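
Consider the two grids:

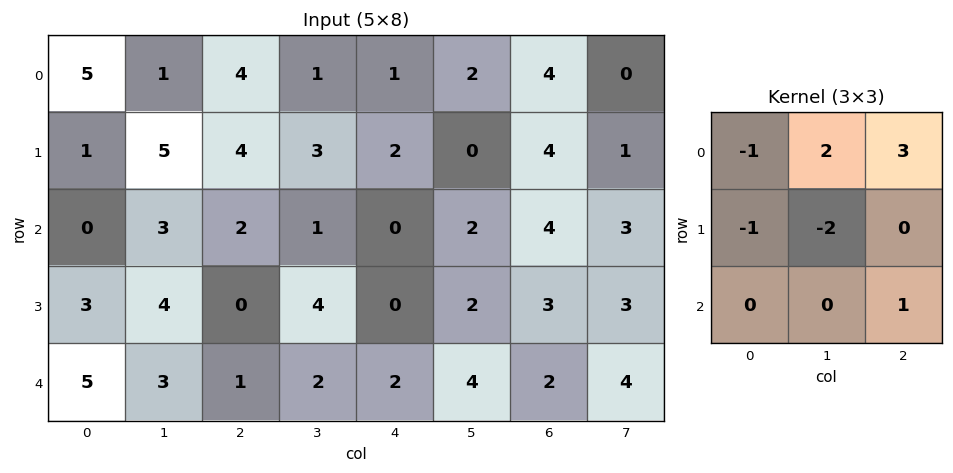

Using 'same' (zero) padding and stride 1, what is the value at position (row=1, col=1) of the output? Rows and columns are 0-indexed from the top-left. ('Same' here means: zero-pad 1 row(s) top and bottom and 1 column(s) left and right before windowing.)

0

The receptive field on the zero-padded input at this output position is [5 1 4 / 1 5 4 / 0 3 2]. Elementwise product with the kernel and sum: 5·-1 + 1·2 + 4·3 + 1·-1 + 5·-2 + 2·1.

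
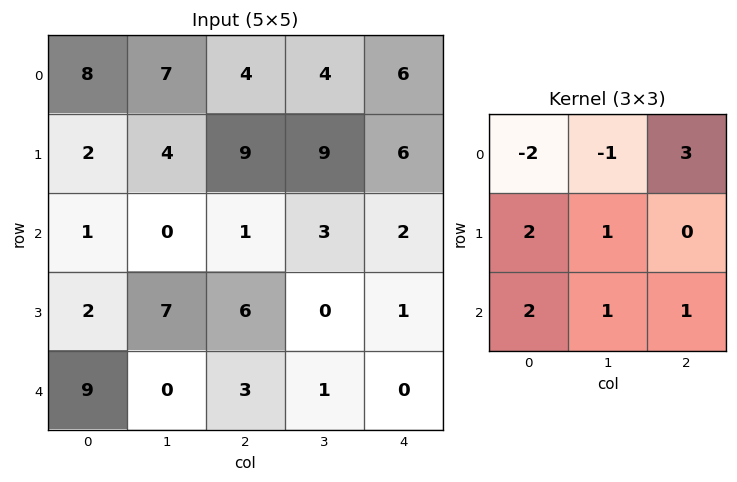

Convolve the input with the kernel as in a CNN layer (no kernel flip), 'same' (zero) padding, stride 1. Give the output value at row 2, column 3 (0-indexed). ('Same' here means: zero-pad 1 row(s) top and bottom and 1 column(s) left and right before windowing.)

9

The receptive field on the zero-padded input at this output position is [9 9 6 / 1 3 2 / 6 0 1]. Elementwise product with the kernel and sum: 9·-2 + 9·-1 + 6·3 + 1·2 + 3·1 + 6·2 + 0·1 + 1·1.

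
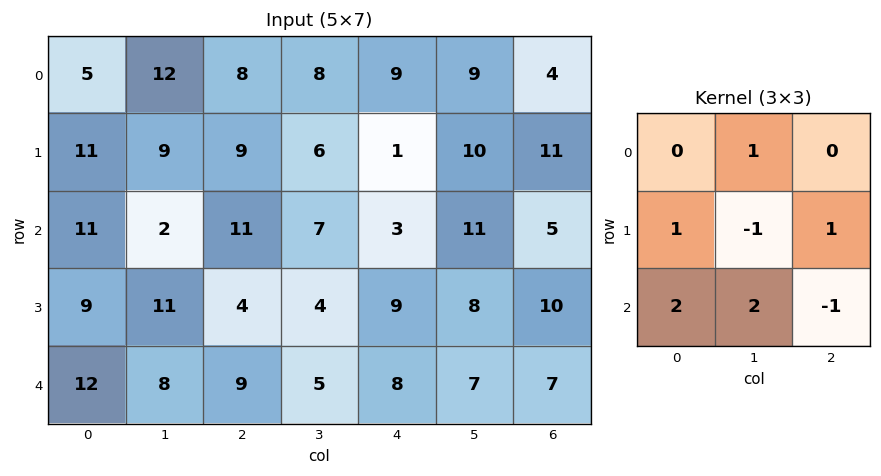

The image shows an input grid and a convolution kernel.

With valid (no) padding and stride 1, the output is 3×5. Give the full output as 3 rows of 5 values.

Output[0,0]: The receptive field on the input at this output position is [5 12 8 / 11 9 9 / 11 2 11]. Elementwise product with the kernel and sum: 12·1 + 11·1 + 9·-1 + 9·1 + 11·2 + 2·2 + 11·-1.
Output[0,1]: The receptive field on the input at this output position is [12 8 8 / 9 9 6 / 2 11 7]. Elementwise product with the kernel and sum: 8·1 + 9·1 + 9·-1 + 6·1 + 2·2 + 11·2 + 7·-1.

38 33 45 33 34
65 33 20 34 31
35 51 36 25 45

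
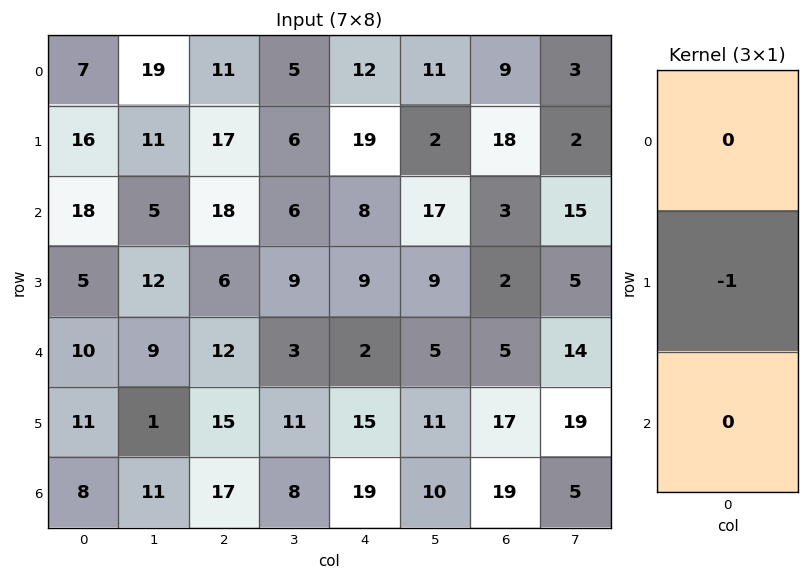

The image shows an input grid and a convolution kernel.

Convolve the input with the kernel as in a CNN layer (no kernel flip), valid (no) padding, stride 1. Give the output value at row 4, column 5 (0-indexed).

The receptive field on the input at this output position is [5 / 11 / 10]. Elementwise product with the kernel and sum: 11·-1.

-11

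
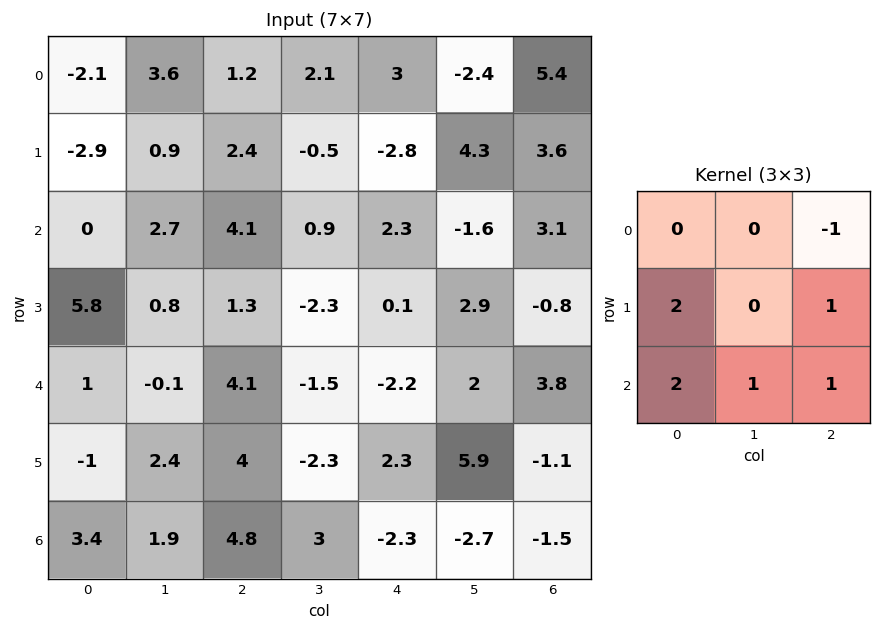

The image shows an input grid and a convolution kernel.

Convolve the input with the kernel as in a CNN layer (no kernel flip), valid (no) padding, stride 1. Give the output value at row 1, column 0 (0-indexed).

15.4

The receptive field on the input at this output position is [-2.9 0.9 2.4 / 0 2.7 4.1 / 5.8 0.8 1.3]. Elementwise product with the kernel and sum: 2.4·-1 + 0·2 + 4.1·1 + 5.8·2 + 0.8·1 + 1.3·1.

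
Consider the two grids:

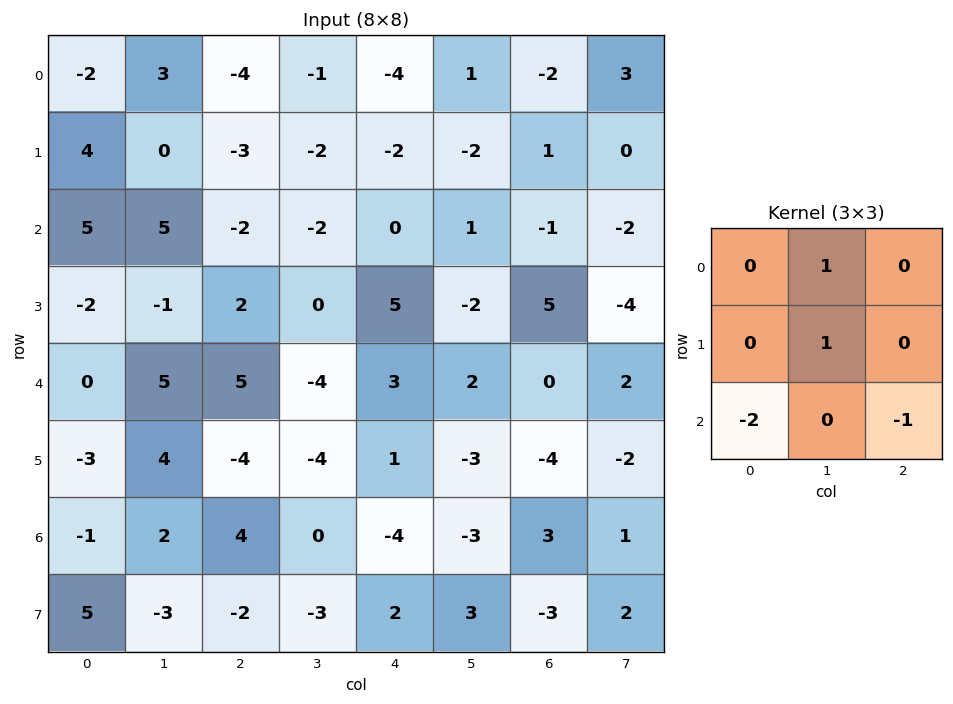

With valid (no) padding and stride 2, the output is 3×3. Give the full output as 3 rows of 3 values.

Output[0,0]: The receptive field on the input at this output position is [-2 3 -4 / 4 0 -3 / 5 5 -2]. Elementwise product with the kernel and sum: 3·1 + 0·1 + 5·-2 + -2·-1.
Output[0,1]: The receptive field on the input at this output position is [-4 -1 -4 / -3 -2 -2 / -2 -2 0]. Elementwise product with the kernel and sum: -1·1 + -2·1 + -2·-2 + 0·-1.

-5 1 0
-1 -15 -7
7 -12 4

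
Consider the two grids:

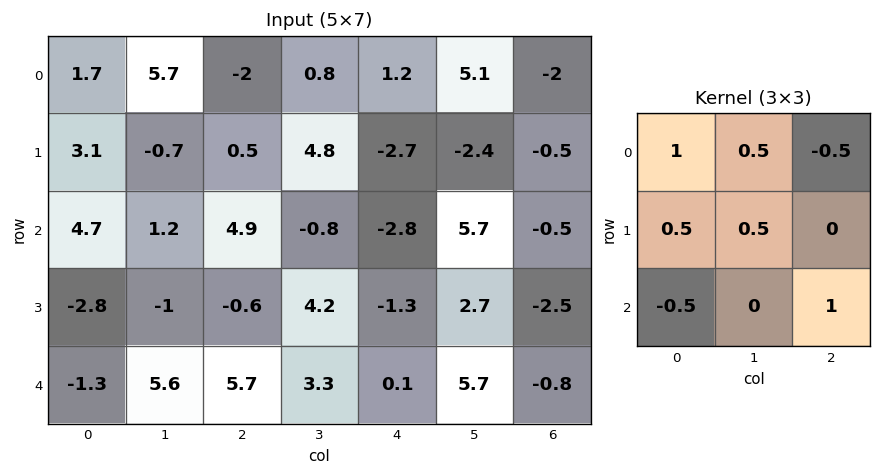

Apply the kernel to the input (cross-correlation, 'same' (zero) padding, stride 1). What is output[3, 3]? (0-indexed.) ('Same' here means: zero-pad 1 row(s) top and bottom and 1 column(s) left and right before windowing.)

4.95

The receptive field on the zero-padded input at this output position is [4.9 -0.8 -2.8 / -0.6 4.2 -1.3 / 5.7 3.3 0.1]. Elementwise product with the kernel and sum: 4.9·1 + -0.8·0.5 + -2.8·-0.5 + -0.6·0.5 + 4.2·0.5 + 5.7·-0.5 + 0.1·1.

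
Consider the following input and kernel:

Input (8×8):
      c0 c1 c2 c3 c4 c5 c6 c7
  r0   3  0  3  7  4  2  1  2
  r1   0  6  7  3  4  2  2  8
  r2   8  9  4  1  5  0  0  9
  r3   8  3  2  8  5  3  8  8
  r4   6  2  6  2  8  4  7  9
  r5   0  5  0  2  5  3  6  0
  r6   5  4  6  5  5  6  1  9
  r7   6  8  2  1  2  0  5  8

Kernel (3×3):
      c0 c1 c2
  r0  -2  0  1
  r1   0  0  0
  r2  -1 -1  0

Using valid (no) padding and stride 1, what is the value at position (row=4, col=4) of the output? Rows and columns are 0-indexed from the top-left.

The receptive field on the input at this output position is [8 4 7 / 5 3 6 / 5 6 1]. Elementwise product with the kernel and sum: 8·-2 + 7·1 + 5·-1 + 6·-1.

-20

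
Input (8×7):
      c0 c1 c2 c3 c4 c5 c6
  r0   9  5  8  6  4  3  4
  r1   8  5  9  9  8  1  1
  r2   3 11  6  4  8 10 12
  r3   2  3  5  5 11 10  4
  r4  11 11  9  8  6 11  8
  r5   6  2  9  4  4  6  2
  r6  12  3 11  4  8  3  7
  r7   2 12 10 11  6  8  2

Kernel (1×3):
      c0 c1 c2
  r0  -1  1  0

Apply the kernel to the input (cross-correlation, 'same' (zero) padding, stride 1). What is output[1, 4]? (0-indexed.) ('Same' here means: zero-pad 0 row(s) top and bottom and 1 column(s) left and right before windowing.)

The receptive field on the zero-padded input at this output position is [9 8 1]. Elementwise product with the kernel and sum: 9·-1 + 8·1.

-1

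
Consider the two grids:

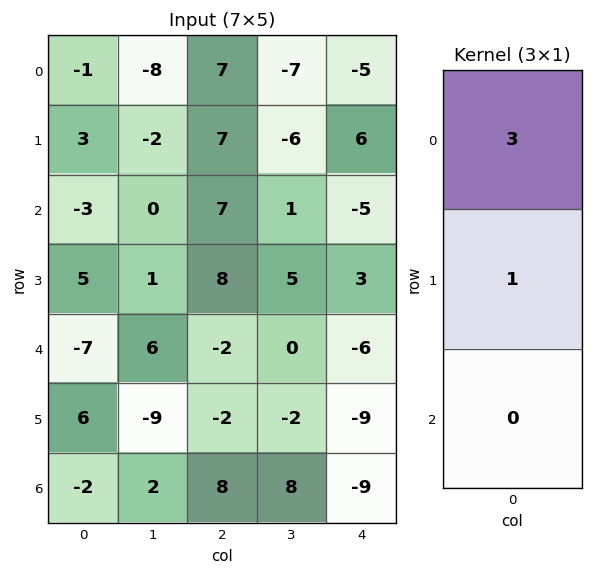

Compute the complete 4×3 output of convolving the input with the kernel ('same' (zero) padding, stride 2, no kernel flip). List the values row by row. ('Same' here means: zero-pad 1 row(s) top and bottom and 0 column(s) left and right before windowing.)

-1 7 -5
6 28 13
8 22 3
16 2 -36

Output[0,0]: The receptive field on the zero-padded input at this output position is [0 / -1 / 3]. Elementwise product with the kernel and sum: 0·3 + -1·1.
Output[0,1]: The receptive field on the zero-padded input at this output position is [0 / 7 / 7]. Elementwise product with the kernel and sum: 0·3 + 7·1.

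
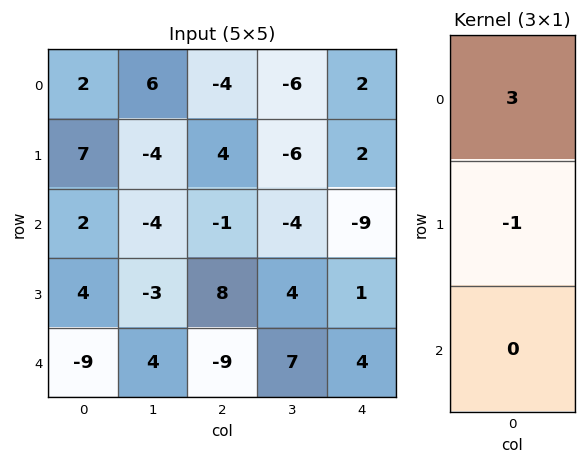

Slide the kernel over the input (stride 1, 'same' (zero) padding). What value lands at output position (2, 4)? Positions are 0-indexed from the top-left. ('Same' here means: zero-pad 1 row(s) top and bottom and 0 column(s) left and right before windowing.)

15

The receptive field on the zero-padded input at this output position is [2 / -9 / 1]. Elementwise product with the kernel and sum: 2·3 + -9·-1.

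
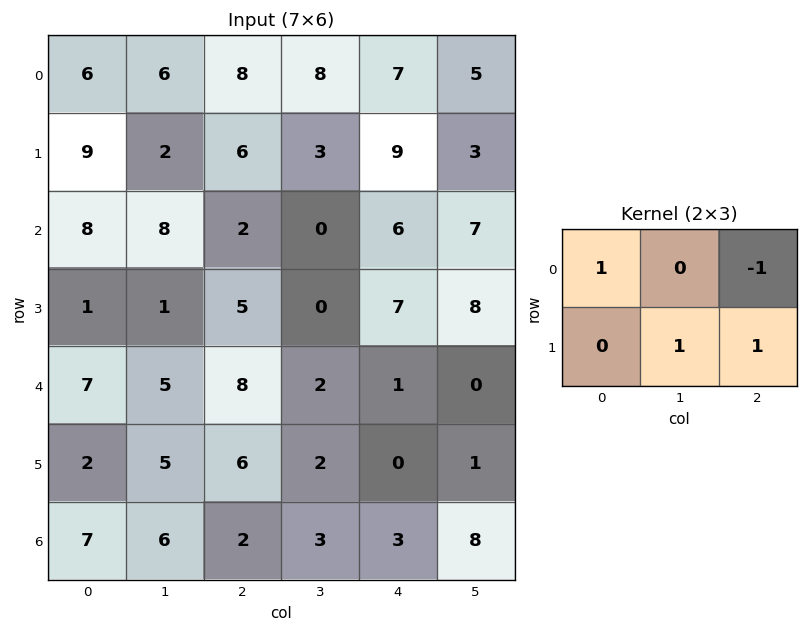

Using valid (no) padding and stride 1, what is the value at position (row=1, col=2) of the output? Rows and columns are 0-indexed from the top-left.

The receptive field on the input at this output position is [6 3 9 / 2 0 6]. Elementwise product with the kernel and sum: 6·1 + 9·-1 + 0·1 + 6·1.

3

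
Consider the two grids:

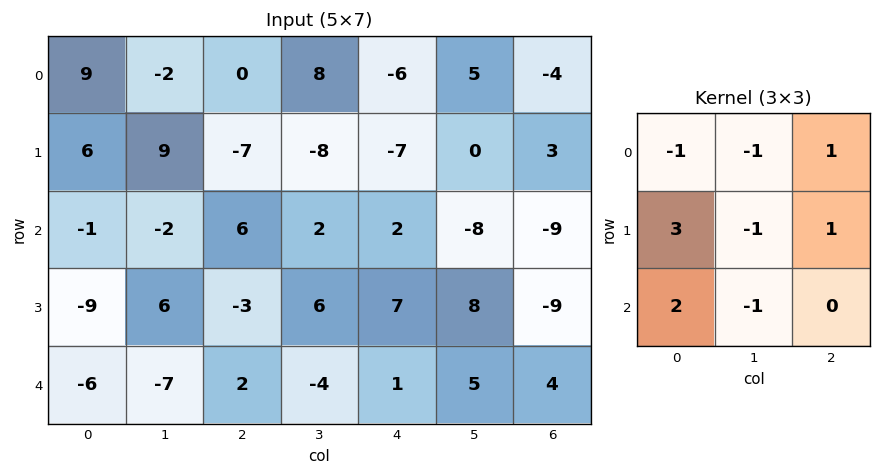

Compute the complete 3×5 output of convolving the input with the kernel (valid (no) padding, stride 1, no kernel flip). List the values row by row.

-5 26 -24 -12 -9
-41 -5 14 16 21
-32 9 -6 -2 -2

Output[0,0]: The receptive field on the input at this output position is [9 -2 0 / 6 9 -7 / -1 -2 6]. Elementwise product with the kernel and sum: 9·-1 + -2·-1 + 0·1 + 6·3 + 9·-1 + -7·1 + -1·2 + -2·-1.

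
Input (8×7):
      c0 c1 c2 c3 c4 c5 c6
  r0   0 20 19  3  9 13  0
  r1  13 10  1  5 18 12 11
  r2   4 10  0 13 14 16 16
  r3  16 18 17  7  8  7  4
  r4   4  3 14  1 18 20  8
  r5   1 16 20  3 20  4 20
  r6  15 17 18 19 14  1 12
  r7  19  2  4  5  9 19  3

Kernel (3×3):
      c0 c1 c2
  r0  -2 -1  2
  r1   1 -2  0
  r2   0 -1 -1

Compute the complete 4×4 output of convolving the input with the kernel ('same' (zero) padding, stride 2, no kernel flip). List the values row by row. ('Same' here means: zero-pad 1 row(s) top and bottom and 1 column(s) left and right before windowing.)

Output[0,0]: The receptive field on the zero-padded input at this output position is [0 0 0 / 0 0 20 / 0 13 10]. Elementwise product with the kernel and sum: 0·-2 + 0·-1 + 0·2 + 0·1 + 0·-2 + 13·-1 + 10·-1.

-23 -24 -45 2
-35 -25 -34 -55
-5 -87 -67 -34
-20 -74 -55 -54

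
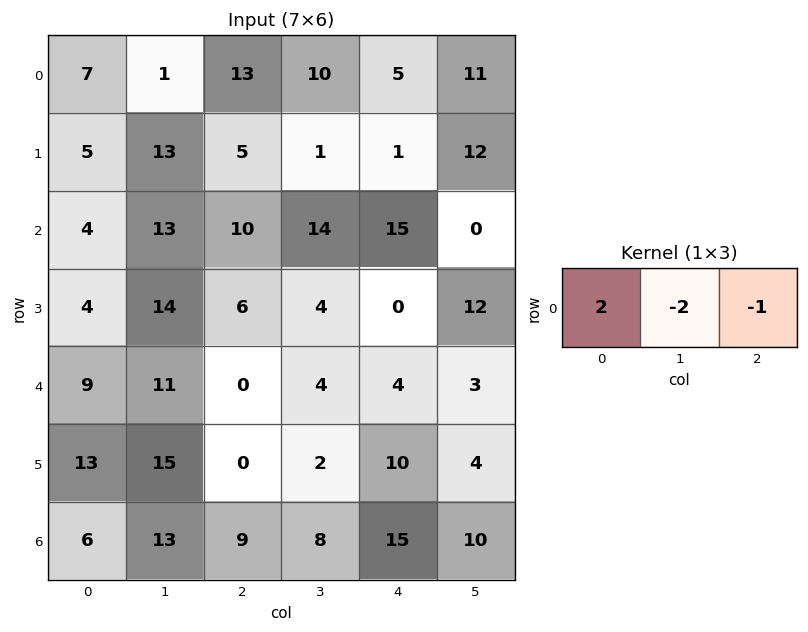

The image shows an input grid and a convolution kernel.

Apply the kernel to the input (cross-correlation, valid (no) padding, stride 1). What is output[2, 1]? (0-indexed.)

The receptive field on the input at this output position is [13 10 14]. Elementwise product with the kernel and sum: 13·2 + 10·-2 + 14·-1.

-8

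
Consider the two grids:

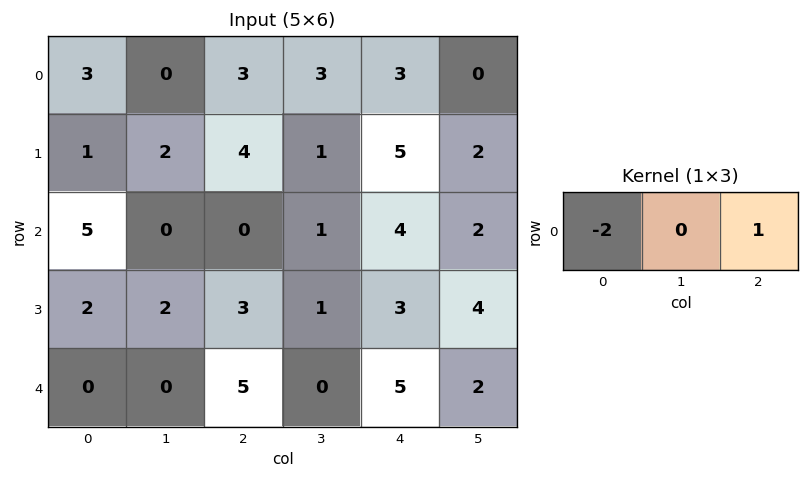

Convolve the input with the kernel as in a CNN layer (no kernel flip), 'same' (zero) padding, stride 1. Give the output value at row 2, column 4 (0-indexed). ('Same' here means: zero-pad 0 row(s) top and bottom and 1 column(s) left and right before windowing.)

0

The receptive field on the zero-padded input at this output position is [1 4 2]. Elementwise product with the kernel and sum: 1·-2 + 2·1.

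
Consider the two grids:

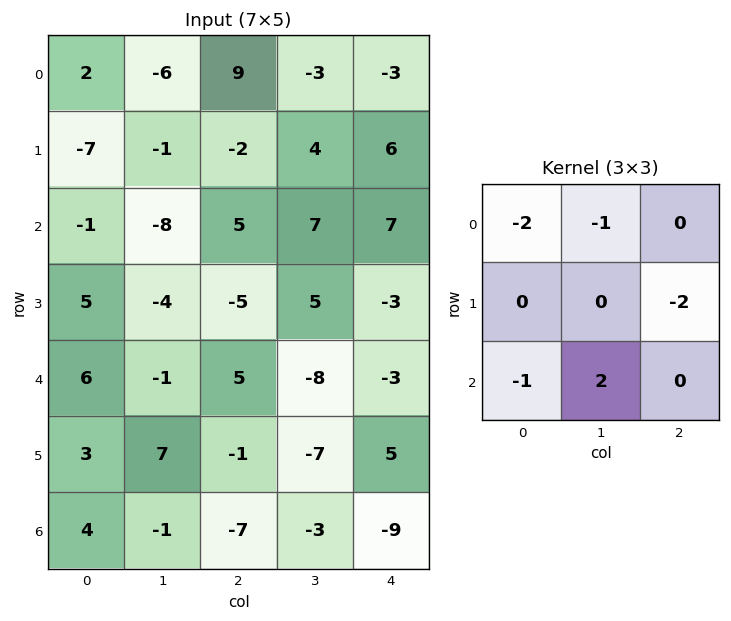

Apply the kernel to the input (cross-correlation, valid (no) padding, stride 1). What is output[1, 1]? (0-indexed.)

The receptive field on the input at this output position is [-1 -2 4 / -8 5 7 / -4 -5 5]. Elementwise product with the kernel and sum: -1·-2 + -2·-1 + 7·-2 + -4·-1 + -5·2.

-16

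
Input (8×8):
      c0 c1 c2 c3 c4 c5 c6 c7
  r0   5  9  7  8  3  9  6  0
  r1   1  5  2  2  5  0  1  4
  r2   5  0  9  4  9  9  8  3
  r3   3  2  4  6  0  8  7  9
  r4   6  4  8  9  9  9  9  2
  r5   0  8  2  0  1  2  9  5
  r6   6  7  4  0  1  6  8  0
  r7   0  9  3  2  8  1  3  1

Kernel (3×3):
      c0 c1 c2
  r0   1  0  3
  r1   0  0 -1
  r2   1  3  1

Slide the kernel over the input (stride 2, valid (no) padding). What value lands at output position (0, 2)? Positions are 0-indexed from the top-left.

The receptive field on the input at this output position is [3 9 6 / 5 0 1 / 9 9 8]. Elementwise product with the kernel and sum: 3·1 + 6·3 + 1·-1 + 9·1 + 9·3 + 8·1.

64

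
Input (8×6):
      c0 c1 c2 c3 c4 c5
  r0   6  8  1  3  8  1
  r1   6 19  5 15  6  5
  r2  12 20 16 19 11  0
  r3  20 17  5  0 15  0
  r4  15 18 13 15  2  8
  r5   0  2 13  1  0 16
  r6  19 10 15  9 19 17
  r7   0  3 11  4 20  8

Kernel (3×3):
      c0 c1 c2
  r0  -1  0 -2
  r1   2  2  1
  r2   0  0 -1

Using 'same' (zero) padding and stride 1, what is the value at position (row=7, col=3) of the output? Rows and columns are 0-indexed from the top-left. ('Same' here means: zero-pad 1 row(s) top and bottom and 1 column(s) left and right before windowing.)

The receptive field on the zero-padded input at this output position is [15 9 19 / 11 4 20 / 0 0 0]. Elementwise product with the kernel and sum: 15·-1 + 19·-2 + 11·2 + 4·2 + 20·1 + 0·-1.

-3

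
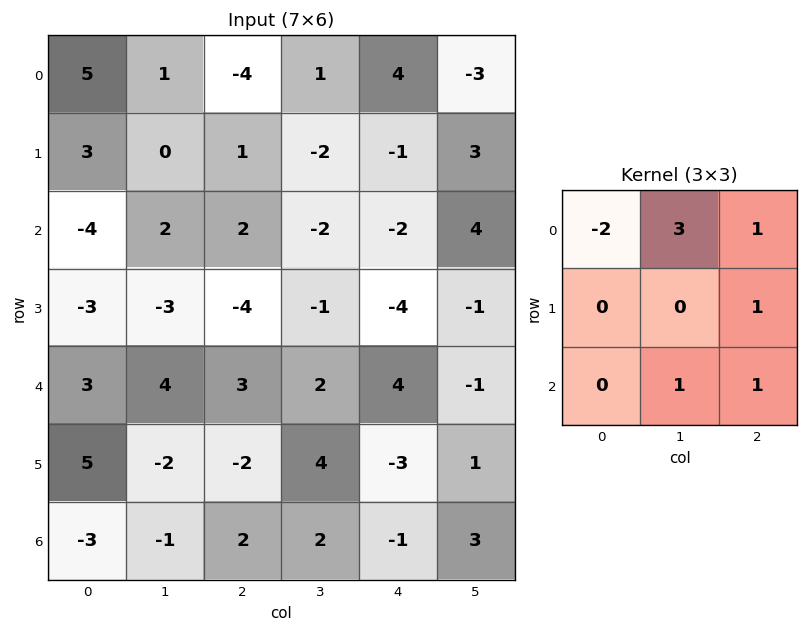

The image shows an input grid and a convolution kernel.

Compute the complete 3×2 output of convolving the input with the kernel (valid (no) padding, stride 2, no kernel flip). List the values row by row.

-6 10
19 -10
8 2

Output[0,0]: The receptive field on the input at this output position is [5 1 -4 / 3 0 1 / -4 2 2]. Elementwise product with the kernel and sum: 5·-2 + 1·3 + -4·1 + 1·1 + 2·1 + 2·1.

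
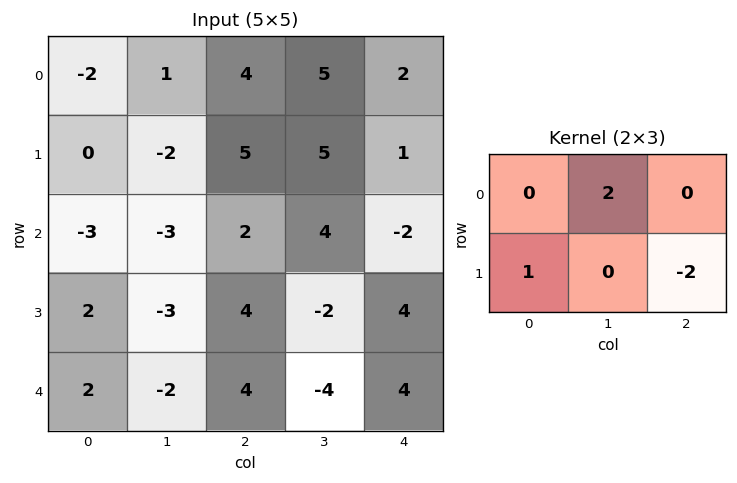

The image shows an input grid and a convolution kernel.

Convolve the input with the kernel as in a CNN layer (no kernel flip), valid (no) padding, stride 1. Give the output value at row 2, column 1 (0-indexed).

5

The receptive field on the input at this output position is [-3 2 4 / -3 4 -2]. Elementwise product with the kernel and sum: 2·2 + -3·1 + -2·-2.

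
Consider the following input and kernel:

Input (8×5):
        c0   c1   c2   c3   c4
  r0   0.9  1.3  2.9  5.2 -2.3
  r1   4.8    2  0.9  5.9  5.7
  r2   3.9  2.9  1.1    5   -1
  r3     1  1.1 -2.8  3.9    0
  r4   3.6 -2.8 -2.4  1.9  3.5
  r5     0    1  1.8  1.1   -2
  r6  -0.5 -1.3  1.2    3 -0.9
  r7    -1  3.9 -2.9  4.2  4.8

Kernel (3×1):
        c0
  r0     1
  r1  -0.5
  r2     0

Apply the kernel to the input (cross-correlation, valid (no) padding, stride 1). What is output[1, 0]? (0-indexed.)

The receptive field on the input at this output position is [4.8 / 3.9 / 1]. Elementwise product with the kernel and sum: 4.8·1 + 3.9·-0.5.

2.85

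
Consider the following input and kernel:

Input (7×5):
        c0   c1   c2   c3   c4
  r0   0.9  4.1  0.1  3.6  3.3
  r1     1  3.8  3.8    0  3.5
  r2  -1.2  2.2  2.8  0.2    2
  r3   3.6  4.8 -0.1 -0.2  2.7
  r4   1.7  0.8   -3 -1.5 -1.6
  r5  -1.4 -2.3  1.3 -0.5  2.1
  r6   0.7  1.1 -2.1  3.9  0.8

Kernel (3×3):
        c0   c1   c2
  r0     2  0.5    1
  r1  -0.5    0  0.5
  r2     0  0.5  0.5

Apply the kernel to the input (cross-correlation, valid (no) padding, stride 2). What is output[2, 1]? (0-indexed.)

The receptive field on the input at this output position is [-3 -1.5 -1.6 / 1.3 -0.5 2.1 / -2.1 3.9 0.8]. Elementwise product with the kernel and sum: -3·2 + -1.5·0.5 + -1.6·1 + 1.3·-0.5 + 2.1·0.5 + 3.9·0.5 + 0.8·0.5.

-5.6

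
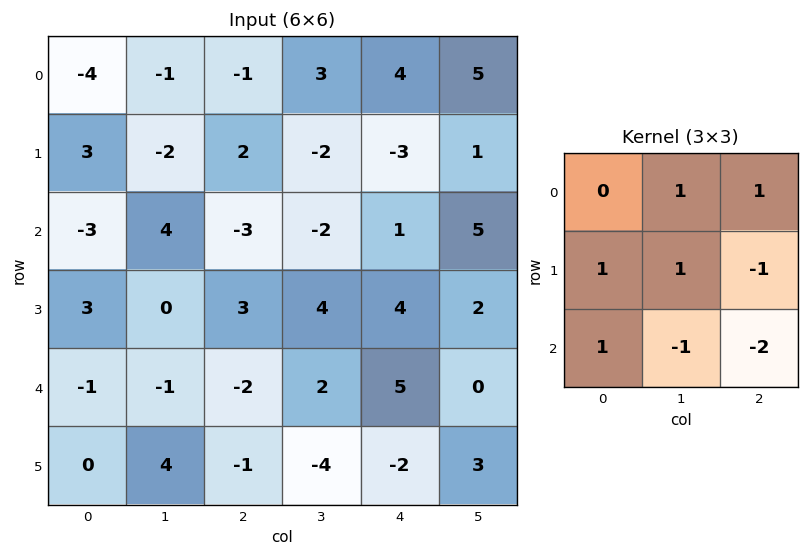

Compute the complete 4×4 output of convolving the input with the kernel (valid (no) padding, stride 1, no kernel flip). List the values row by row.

-4 15 7 -10
1 -8 -20 -12
5 -9 -12 9
1 15 10 5

Output[0,0]: The receptive field on the input at this output position is [-4 -1 -1 / 3 -2 2 / -3 4 -3]. Elementwise product with the kernel and sum: -1·1 + -1·1 + 3·1 + -2·1 + 2·-1 + -3·1 + 4·-1 + -3·-2.
Output[0,1]: The receptive field on the input at this output position is [-1 -1 3 / -2 2 -2 / 4 -3 -2]. Elementwise product with the kernel and sum: -1·1 + 3·1 + -2·1 + 2·1 + -2·-1 + 4·1 + -3·-1 + -2·-2.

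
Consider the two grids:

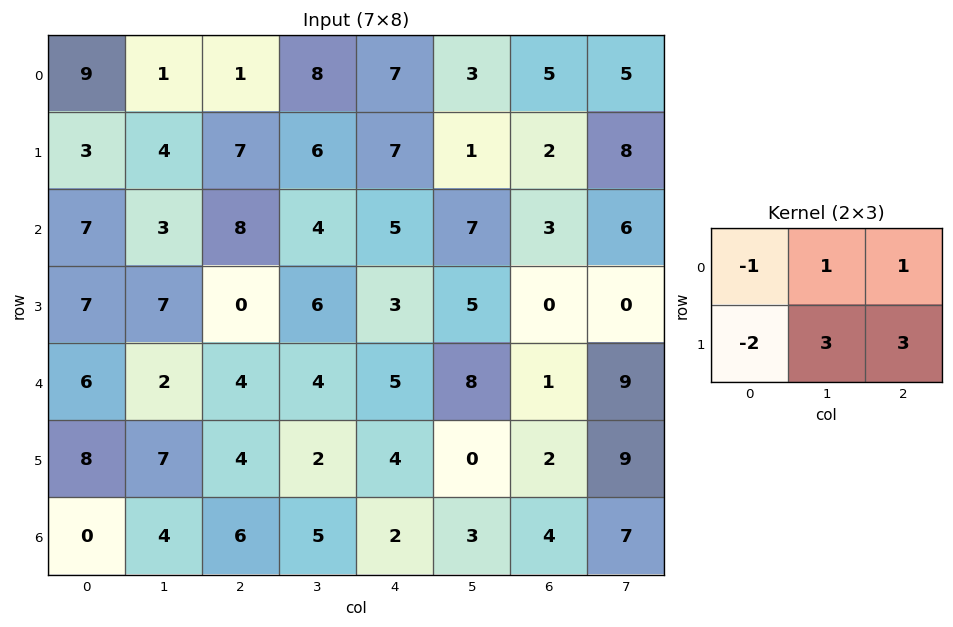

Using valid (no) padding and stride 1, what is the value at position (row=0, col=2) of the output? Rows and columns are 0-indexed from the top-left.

39

The receptive field on the input at this output position is [1 8 7 / 7 6 7]. Elementwise product with the kernel and sum: 1·-1 + 8·1 + 7·1 + 7·-2 + 6·3 + 7·3.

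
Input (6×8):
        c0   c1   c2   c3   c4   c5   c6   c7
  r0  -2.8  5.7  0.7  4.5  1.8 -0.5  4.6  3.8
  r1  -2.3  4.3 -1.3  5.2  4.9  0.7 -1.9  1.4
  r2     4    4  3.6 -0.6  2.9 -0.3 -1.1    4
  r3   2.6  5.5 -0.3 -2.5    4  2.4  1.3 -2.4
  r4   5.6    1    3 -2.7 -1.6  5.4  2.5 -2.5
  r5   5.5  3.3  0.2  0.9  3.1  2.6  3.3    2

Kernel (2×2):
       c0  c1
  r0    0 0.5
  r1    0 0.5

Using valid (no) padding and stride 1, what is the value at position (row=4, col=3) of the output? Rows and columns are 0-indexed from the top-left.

The receptive field on the input at this output position is [-2.7 -1.6 / 0.9 3.1]. Elementwise product with the kernel and sum: -1.6·0.5 + 3.1·0.5.

0.75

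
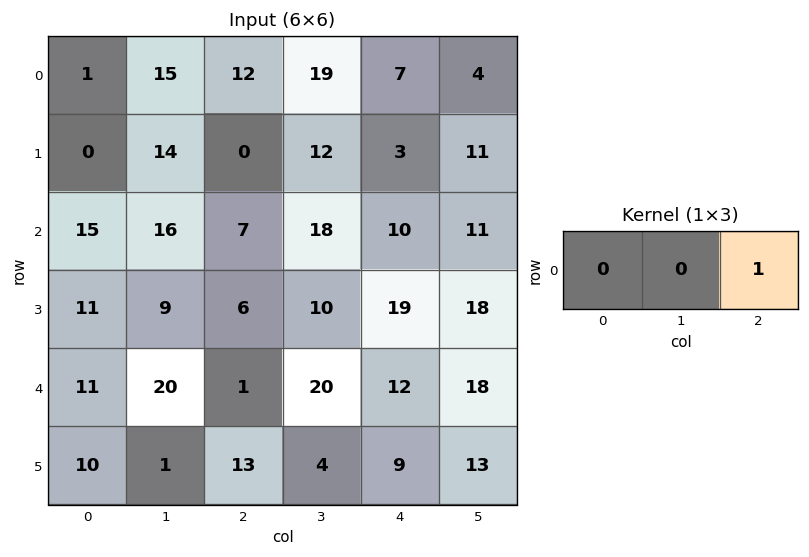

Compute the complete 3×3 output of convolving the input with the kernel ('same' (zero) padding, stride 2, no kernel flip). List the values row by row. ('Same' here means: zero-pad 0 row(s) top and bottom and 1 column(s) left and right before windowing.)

15 19 4
16 18 11
20 20 18

Output[0,0]: The receptive field on the zero-padded input at this output position is [0 1 15]. Elementwise product with the kernel and sum: 15·1.
Output[0,1]: The receptive field on the zero-padded input at this output position is [15 12 19]. Elementwise product with the kernel and sum: 19·1.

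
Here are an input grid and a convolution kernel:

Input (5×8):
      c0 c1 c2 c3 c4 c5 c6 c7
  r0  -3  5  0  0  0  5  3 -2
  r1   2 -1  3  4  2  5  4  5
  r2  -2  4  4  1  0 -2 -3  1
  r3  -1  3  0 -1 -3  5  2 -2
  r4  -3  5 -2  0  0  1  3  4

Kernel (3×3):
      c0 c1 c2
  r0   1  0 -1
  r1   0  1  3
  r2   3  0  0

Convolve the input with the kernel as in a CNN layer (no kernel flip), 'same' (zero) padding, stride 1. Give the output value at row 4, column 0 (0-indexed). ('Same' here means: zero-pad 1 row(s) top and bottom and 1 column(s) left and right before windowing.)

The receptive field on the zero-padded input at this output position is [0 -1 3 / 0 -3 5 / 0 0 0]. Elementwise product with the kernel and sum: 0·1 + 3·-1 + -3·1 + 5·3 + 0·3.

9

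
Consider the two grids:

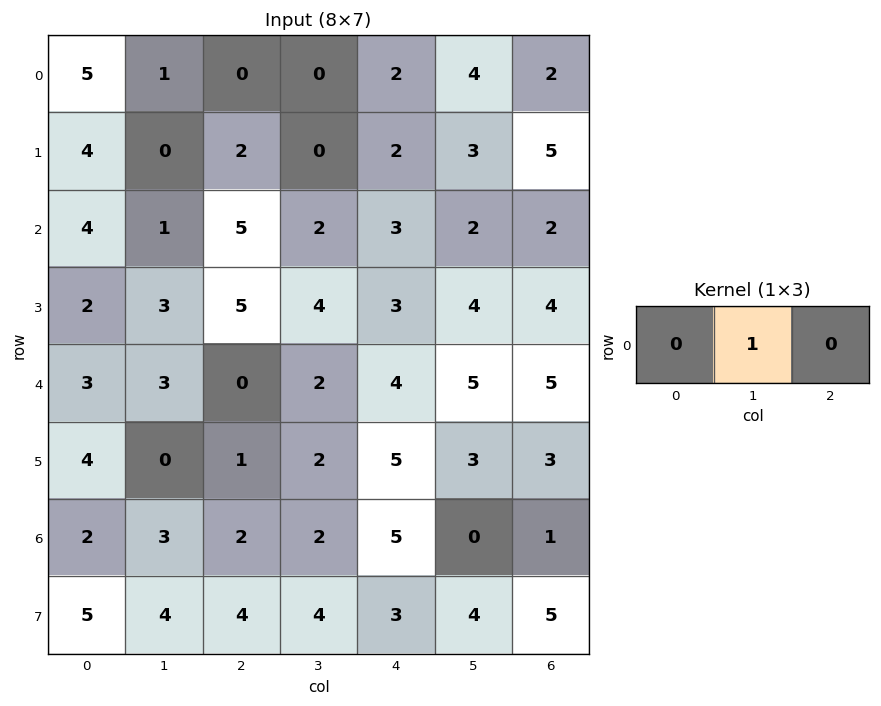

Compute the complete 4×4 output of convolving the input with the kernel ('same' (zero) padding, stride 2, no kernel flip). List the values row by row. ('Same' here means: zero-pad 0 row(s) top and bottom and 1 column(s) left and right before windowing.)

Output[0,0]: The receptive field on the zero-padded input at this output position is [0 5 1]. Elementwise product with the kernel and sum: 5·1.

5 0 2 2
4 5 3 2
3 0 4 5
2 2 5 1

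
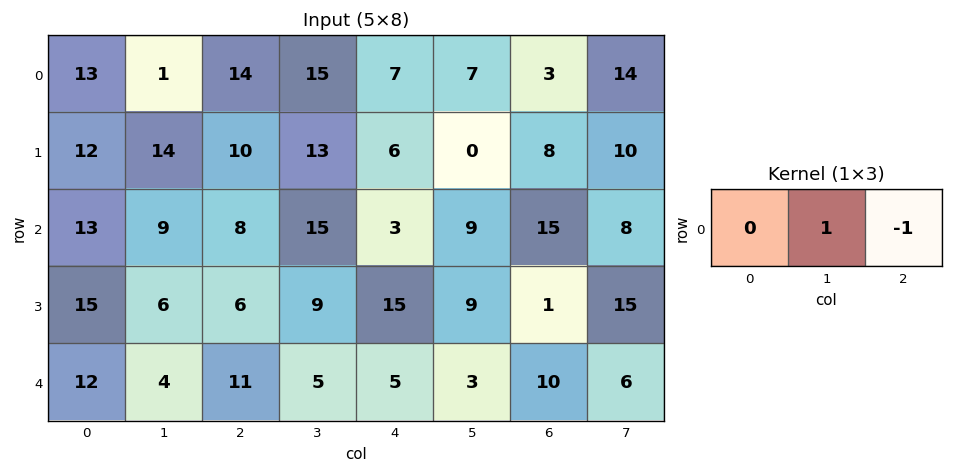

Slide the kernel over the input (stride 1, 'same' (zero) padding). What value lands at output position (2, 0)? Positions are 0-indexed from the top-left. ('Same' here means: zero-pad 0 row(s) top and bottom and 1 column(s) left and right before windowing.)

The receptive field on the zero-padded input at this output position is [0 13 9]. Elementwise product with the kernel and sum: 13·1 + 9·-1.

4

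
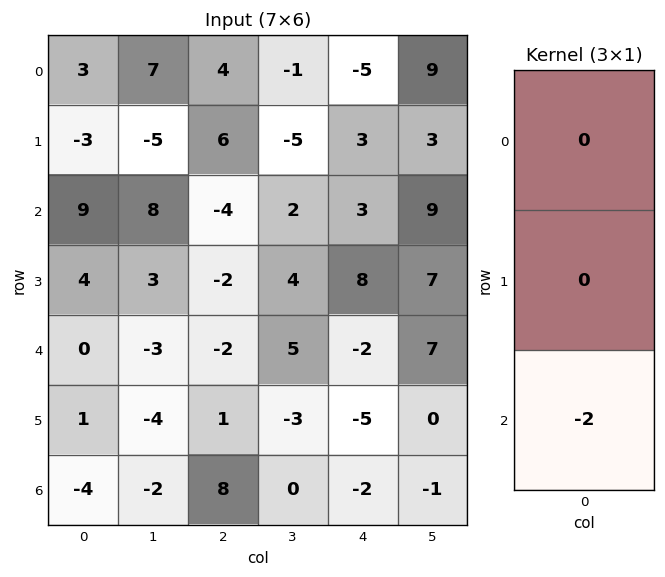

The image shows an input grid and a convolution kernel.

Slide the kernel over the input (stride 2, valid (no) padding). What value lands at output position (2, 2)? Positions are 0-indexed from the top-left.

4

The receptive field on the input at this output position is [-2 / -5 / -2]. Elementwise product with the kernel and sum: -2·-2.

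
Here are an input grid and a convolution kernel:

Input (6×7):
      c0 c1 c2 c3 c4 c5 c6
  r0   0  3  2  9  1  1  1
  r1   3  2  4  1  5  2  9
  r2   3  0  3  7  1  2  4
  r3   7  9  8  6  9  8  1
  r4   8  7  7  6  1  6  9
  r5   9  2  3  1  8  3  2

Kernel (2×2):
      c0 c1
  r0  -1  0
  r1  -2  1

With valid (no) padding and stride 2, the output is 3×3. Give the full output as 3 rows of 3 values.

-4 -9 -9
-8 -13 -11
-24 -12 -14

Output[0,0]: The receptive field on the input at this output position is [0 3 / 3 2]. Elementwise product with the kernel and sum: 0·-1 + 3·-2 + 2·1.
Output[0,1]: The receptive field on the input at this output position is [2 9 / 4 1]. Elementwise product with the kernel and sum: 2·-1 + 4·-2 + 1·1.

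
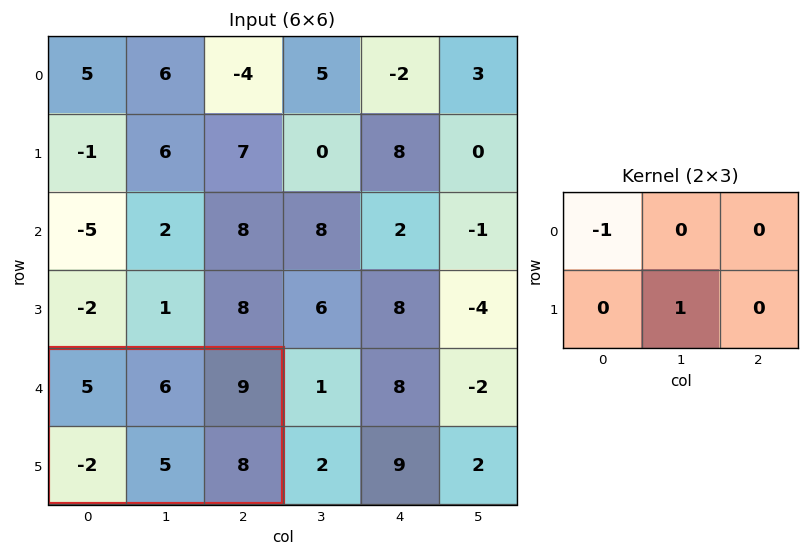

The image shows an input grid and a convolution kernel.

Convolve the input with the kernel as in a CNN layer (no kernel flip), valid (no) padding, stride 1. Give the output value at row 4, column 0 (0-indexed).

0

The receptive field on the input at this output position is [5 6 9 / -2 5 8]. Elementwise product with the kernel and sum: 5·-1 + 5·1.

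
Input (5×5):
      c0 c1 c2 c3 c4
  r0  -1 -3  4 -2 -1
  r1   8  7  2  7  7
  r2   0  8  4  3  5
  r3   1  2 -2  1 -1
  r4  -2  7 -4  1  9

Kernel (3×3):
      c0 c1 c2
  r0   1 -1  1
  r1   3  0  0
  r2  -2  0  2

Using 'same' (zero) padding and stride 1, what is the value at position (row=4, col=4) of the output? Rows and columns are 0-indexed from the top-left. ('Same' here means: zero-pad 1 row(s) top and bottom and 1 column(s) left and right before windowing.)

5

The receptive field on the zero-padded input at this output position is [1 -1 0 / 1 9 0 / 0 0 0]. Elementwise product with the kernel and sum: 1·1 + -1·-1 + 0·1 + 1·3 + 0·-2 + 0·2.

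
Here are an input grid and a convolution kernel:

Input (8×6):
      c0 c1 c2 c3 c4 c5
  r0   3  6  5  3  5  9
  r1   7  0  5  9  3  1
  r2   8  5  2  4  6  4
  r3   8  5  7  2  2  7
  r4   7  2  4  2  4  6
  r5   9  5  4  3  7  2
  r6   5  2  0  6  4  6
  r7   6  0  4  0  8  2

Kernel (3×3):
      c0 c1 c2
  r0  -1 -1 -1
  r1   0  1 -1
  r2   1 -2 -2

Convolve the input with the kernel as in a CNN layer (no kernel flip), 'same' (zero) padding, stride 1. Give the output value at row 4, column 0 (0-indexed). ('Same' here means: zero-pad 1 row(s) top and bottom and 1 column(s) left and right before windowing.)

-36

The receptive field on the zero-padded input at this output position is [0 8 5 / 0 7 2 / 0 9 5]. Elementwise product with the kernel and sum: 0·-1 + 8·-1 + 5·-1 + 7·1 + 2·-1 + 0·1 + 9·-2 + 5·-2.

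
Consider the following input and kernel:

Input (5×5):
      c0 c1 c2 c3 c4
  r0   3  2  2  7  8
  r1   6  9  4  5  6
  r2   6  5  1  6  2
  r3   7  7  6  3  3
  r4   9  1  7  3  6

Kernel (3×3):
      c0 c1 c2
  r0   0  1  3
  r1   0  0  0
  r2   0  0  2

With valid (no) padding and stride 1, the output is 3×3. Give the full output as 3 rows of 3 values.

10 35 35
33 25 29
22 25 24

Output[0,0]: The receptive field on the input at this output position is [3 2 2 / 6 9 4 / 6 5 1]. Elementwise product with the kernel and sum: 2·1 + 2·3 + 1·2.
Output[0,1]: The receptive field on the input at this output position is [2 2 7 / 9 4 5 / 5 1 6]. Elementwise product with the kernel and sum: 2·1 + 7·3 + 6·2.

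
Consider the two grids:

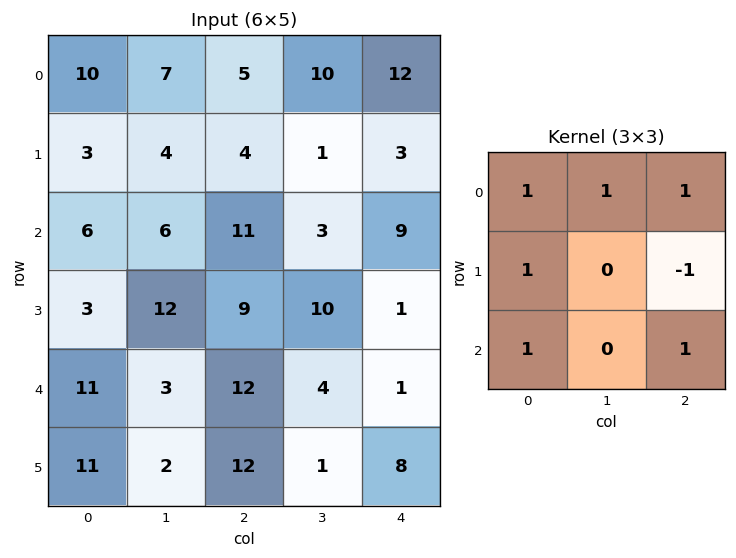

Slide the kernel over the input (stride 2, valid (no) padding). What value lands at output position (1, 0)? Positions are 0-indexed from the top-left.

The receptive field on the input at this output position is [6 6 11 / 3 12 9 / 11 3 12]. Elementwise product with the kernel and sum: 6·1 + 6·1 + 11·1 + 3·1 + 9·-1 + 11·1 + 12·1.

40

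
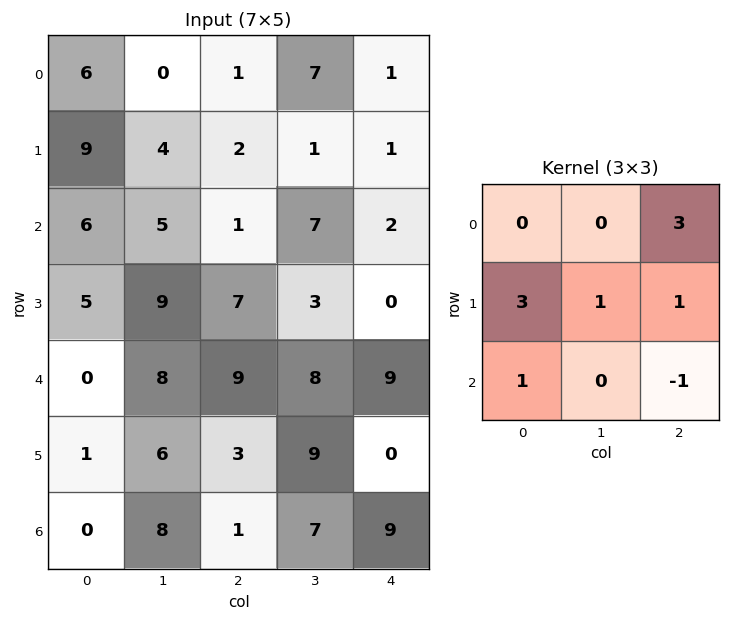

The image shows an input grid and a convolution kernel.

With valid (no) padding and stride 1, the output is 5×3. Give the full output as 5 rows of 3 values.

Output[0,0]: The receptive field on the input at this output position is [6 0 1 / 9 4 2 / 6 5 1]. Elementwise product with the kernel and sum: 1·3 + 9·3 + 4·1 + 2·1 + 6·1 + 1·-1.
Output[0,1]: The receptive field on the input at this output position is [0 1 7 / 4 2 1 / 5 1 7]. Elementwise product with the kernel and sum: 7·3 + 4·3 + 2·1 + 1·1 + 5·1 + 7·-1.

41 34 10
28 32 22
25 58 30
36 47 47
38 55 37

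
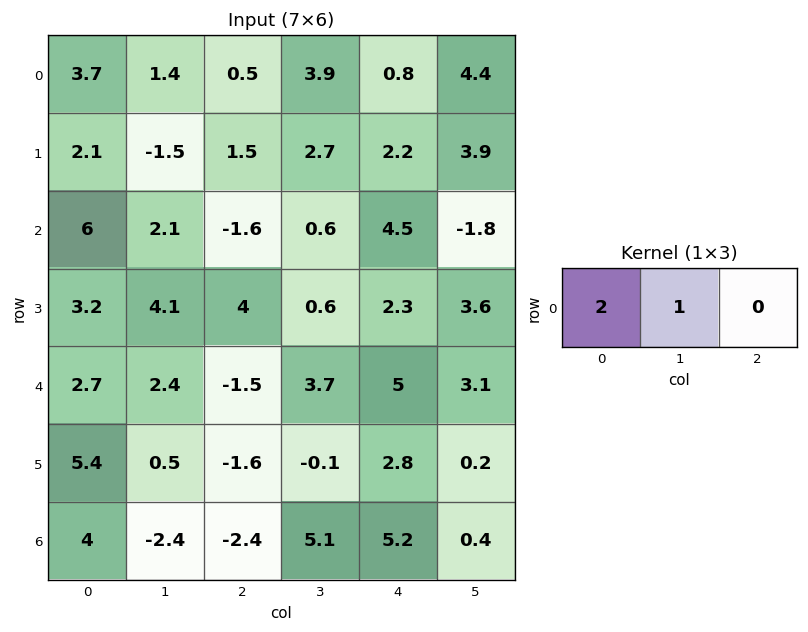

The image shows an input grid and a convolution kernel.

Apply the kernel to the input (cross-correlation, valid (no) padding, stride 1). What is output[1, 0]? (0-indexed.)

The receptive field on the input at this output position is [2.1 -1.5 1.5]. Elementwise product with the kernel and sum: 2.1·2 + -1.5·1.

2.7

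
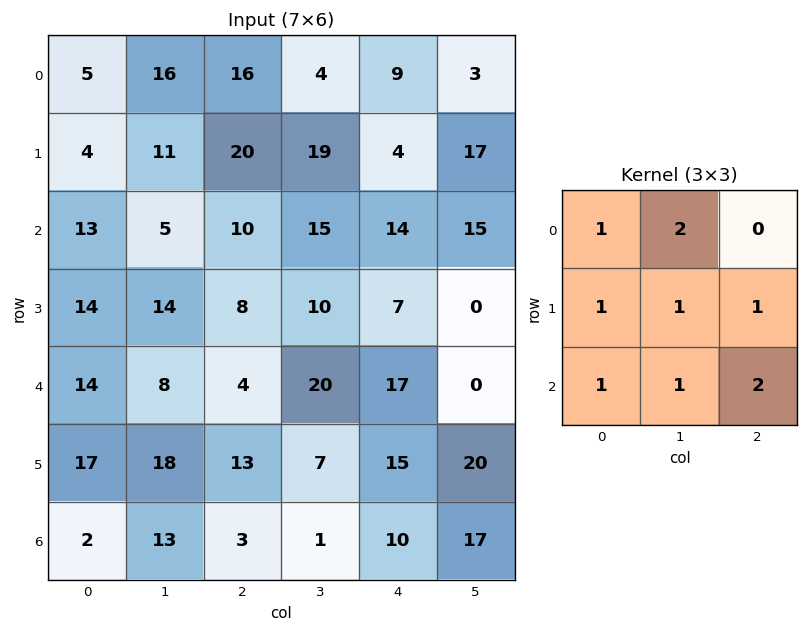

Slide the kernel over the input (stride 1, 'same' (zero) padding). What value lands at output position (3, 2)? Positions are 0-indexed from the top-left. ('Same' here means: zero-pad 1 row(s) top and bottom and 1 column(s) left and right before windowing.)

The receptive field on the zero-padded input at this output position is [5 10 15 / 14 8 10 / 8 4 20]. Elementwise product with the kernel and sum: 5·1 + 10·2 + 14·1 + 8·1 + 10·1 + 8·1 + 4·1 + 20·2.

109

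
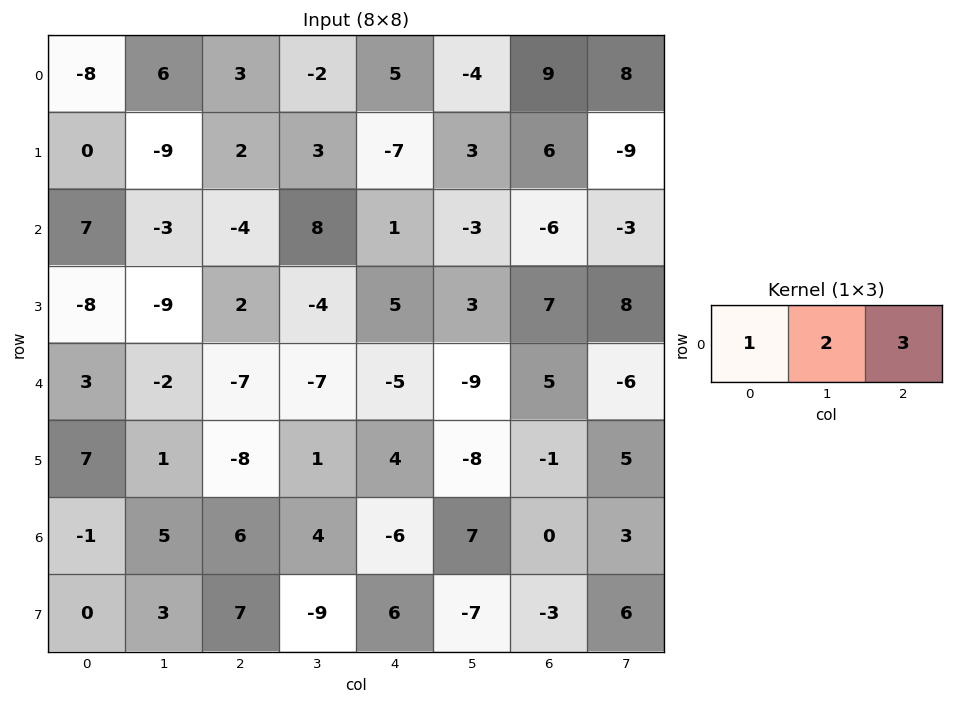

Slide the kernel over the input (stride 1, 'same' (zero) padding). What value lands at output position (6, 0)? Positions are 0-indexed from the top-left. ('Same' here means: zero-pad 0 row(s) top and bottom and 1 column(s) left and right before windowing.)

13

The receptive field on the zero-padded input at this output position is [0 -1 5]. Elementwise product with the kernel and sum: 0·1 + -1·2 + 5·3.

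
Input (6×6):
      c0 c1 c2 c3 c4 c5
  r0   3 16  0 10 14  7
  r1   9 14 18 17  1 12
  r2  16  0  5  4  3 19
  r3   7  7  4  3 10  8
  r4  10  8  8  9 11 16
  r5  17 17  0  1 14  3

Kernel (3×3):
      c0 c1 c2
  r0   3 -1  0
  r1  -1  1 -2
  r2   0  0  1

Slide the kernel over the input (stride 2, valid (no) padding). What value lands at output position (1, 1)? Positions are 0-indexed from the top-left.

The receptive field on the input at this output position is [5 4 3 / 4 3 10 / 8 9 11]. Elementwise product with the kernel and sum: 5·3 + 4·-1 + 4·-1 + 3·1 + 10·-2 + 11·1.

1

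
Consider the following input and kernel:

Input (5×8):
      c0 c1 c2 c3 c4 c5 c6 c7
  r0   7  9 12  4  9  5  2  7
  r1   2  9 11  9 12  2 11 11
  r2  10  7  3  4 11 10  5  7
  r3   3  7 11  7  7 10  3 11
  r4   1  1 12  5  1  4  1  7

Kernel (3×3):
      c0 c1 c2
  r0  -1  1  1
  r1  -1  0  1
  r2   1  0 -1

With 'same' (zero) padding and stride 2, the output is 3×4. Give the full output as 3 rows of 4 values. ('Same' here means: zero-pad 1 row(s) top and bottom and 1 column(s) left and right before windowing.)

0 -5 8 -7
11 8 8 16
11 15 9 7

Output[0,0]: The receptive field on the zero-padded input at this output position is [0 0 0 / 0 7 9 / 0 2 9]. Elementwise product with the kernel and sum: 0·-1 + 0·1 + 0·1 + 0·-1 + 9·1 + 0·1 + 9·-1.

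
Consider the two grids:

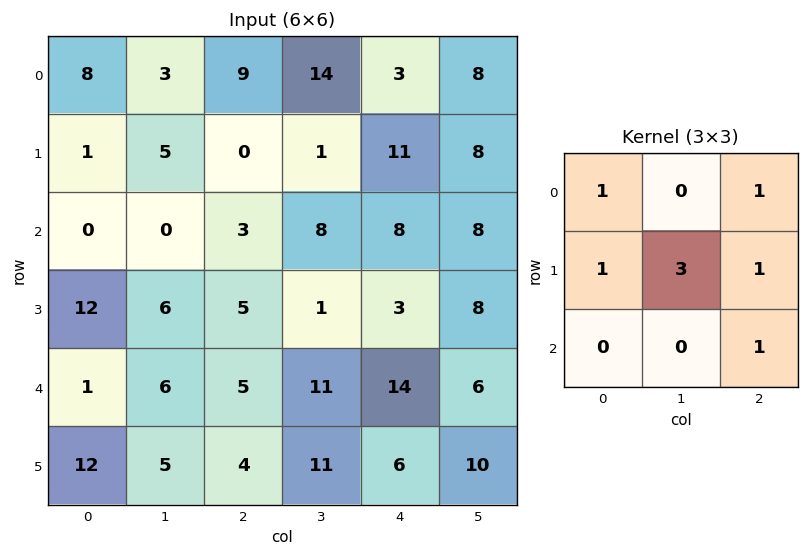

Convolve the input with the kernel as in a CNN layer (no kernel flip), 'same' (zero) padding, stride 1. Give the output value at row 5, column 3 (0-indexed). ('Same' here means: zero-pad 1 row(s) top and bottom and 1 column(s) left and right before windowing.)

62

The receptive field on the zero-padded input at this output position is [5 11 14 / 4 11 6 / 0 0 0]. Elementwise product with the kernel and sum: 5·1 + 14·1 + 4·1 + 11·3 + 6·1 + 0·1.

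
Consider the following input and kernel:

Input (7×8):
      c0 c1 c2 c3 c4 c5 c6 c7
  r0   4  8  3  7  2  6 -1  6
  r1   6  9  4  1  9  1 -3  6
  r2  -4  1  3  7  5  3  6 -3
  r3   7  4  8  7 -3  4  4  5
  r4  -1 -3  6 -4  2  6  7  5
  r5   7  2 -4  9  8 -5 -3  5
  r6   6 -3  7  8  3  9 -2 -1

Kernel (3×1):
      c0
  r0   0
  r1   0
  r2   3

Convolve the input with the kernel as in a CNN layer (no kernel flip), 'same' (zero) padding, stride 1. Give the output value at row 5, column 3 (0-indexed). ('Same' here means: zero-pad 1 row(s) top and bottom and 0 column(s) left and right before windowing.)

24

The receptive field on the zero-padded input at this output position is [-4 / 9 / 8]. Elementwise product with the kernel and sum: 8·3.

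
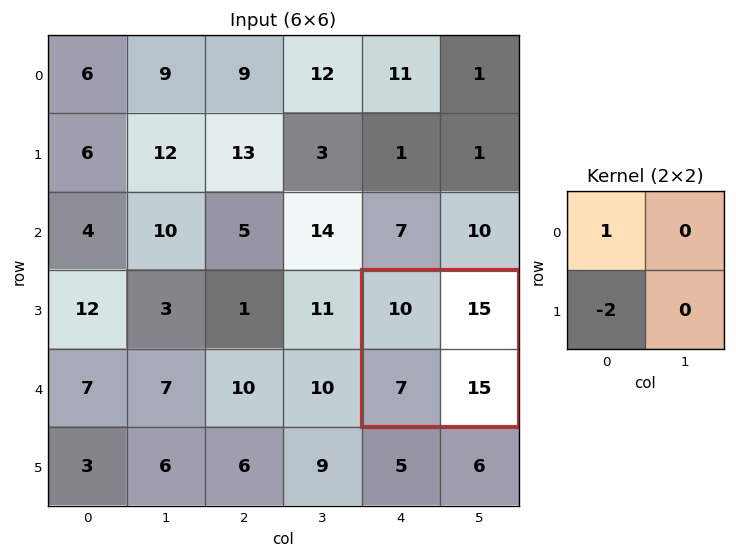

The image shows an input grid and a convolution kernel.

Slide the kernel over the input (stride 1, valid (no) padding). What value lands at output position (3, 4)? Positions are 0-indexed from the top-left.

The receptive field on the input at this output position is [10 15 / 7 15]. Elementwise product with the kernel and sum: 10·1 + 7·-2.

-4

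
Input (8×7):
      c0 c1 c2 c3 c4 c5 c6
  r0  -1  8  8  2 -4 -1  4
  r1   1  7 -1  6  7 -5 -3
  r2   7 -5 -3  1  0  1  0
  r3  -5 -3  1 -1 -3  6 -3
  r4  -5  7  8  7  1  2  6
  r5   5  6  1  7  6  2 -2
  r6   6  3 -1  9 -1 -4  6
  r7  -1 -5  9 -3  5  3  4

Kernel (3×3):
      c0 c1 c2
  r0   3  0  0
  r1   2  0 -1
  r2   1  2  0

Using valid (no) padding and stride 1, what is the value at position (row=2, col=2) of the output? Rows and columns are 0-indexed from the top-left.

18

The receptive field on the input at this output position is [-3 1 0 / 1 -1 -3 / 8 7 1]. Elementwise product with the kernel and sum: -3·3 + 1·2 + -3·-1 + 8·1 + 7·2.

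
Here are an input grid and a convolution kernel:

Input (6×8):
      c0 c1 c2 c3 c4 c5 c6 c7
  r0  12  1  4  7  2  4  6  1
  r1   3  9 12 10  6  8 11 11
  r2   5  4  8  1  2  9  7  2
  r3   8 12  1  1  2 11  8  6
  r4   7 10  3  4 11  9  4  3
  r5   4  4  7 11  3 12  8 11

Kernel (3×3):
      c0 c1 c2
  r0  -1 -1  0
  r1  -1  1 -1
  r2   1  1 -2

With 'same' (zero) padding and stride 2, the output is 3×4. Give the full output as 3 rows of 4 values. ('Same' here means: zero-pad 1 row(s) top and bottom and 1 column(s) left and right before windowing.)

Output[0,0]: The receptive field on the zero-padded input at this output position is [0 0 0 / 0 12 1 / 0 3 9]. Elementwise product with the kernel and sum: 0·-1 + 0·-1 + 0·-1 + 12·1 + 1·-1 + 0·1 + 3·1 + 9·-2.
Output[0,1]: The receptive field on the zero-padded input at this output position is [0 0 0 / 1 4 7 / 9 12 10]. Elementwise product with the kernel and sum: 0·-1 + 0·-1 + 1·-1 + 4·1 + 7·-1 + 9·1 + 12·1 + 10·-2.

-4 -3 -9 -2
-18 -7 -43 -16
-15 -35 -15 -29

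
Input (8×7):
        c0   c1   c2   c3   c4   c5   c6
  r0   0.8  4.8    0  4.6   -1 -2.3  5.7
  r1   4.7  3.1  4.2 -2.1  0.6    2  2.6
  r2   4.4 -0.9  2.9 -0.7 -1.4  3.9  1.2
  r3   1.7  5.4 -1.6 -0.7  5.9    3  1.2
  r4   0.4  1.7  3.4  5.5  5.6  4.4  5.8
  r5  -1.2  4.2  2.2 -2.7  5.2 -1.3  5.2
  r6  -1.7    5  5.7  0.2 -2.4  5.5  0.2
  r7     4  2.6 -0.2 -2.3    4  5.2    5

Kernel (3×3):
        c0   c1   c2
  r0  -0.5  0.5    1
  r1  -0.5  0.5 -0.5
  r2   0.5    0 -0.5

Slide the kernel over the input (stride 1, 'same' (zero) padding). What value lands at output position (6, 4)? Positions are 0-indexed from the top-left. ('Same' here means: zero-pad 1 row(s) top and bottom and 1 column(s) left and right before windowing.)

-5.15

The receptive field on the zero-padded input at this output position is [-2.7 5.2 -1.3 / 0.2 -2.4 5.5 / -2.3 4 5.2]. Elementwise product with the kernel and sum: -2.7·-0.5 + 5.2·0.5 + -1.3·1 + 0.2·-0.5 + -2.4·0.5 + 5.5·-0.5 + -2.3·0.5 + 5.2·-0.5.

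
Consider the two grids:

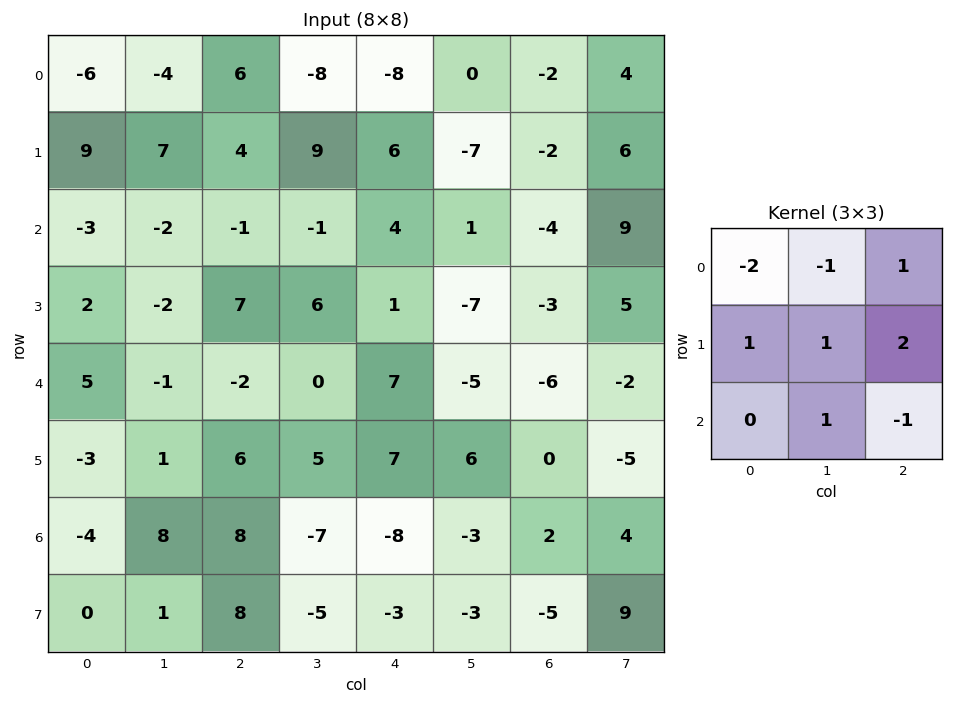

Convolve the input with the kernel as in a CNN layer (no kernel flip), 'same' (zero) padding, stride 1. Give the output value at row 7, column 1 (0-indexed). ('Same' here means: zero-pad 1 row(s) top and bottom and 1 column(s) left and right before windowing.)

25

The receptive field on the zero-padded input at this output position is [-4 8 8 / 0 1 8 / 0 0 0]. Elementwise product with the kernel and sum: -4·-2 + 8·-1 + 8·1 + 0·1 + 1·1 + 8·2 + 0·1 + 0·-1.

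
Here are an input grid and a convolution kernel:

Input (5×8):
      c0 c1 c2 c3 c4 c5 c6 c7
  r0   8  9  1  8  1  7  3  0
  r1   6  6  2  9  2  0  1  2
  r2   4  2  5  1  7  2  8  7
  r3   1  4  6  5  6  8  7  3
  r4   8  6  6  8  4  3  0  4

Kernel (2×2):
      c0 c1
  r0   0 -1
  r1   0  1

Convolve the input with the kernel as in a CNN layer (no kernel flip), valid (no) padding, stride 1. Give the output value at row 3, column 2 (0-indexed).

3

The receptive field on the input at this output position is [6 5 / 6 8]. Elementwise product with the kernel and sum: 5·-1 + 8·1.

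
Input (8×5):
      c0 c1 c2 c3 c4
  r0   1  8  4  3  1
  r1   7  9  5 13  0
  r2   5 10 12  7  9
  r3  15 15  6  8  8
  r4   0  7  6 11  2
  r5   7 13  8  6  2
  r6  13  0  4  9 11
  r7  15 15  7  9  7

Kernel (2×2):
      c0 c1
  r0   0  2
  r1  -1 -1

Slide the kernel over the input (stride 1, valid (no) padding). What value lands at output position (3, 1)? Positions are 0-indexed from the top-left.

The receptive field on the input at this output position is [15 6 / 7 6]. Elementwise product with the kernel and sum: 6·2 + 7·-1 + 6·-1.

-1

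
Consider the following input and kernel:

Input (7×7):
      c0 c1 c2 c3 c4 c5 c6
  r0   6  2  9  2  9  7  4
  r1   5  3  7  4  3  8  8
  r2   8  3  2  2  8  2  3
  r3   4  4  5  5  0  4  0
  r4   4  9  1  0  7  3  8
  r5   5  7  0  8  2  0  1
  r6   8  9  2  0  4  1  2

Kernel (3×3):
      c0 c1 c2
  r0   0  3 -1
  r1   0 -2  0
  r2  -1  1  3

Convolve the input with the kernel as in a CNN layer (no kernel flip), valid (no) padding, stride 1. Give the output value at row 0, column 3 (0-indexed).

The receptive field on the input at this output position is [2 9 7 / 4 3 8 / 2 8 2]. Elementwise product with the kernel and sum: 9·3 + 7·-1 + 3·-2 + 2·-1 + 8·1 + 2·3.

26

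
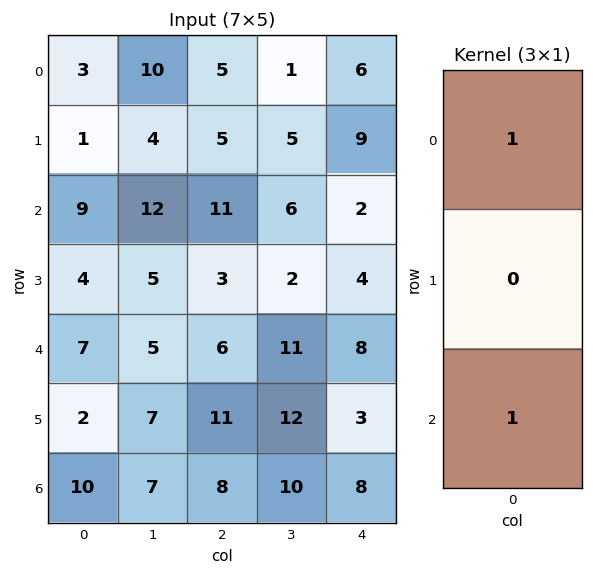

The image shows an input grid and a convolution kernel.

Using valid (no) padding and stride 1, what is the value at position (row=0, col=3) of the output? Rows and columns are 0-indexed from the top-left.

The receptive field on the input at this output position is [1 / 5 / 6]. Elementwise product with the kernel and sum: 1·1 + 6·1.

7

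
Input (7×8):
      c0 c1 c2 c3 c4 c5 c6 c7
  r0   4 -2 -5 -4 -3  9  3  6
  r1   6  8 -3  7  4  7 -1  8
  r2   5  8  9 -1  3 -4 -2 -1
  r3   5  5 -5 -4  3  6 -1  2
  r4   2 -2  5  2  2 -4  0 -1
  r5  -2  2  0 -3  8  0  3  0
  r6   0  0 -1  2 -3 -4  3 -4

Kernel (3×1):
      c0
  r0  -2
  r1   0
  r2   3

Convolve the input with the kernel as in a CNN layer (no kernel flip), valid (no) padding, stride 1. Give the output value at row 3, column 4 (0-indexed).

The receptive field on the input at this output position is [3 / 2 / 8]. Elementwise product with the kernel and sum: 3·-2 + 8·3.

18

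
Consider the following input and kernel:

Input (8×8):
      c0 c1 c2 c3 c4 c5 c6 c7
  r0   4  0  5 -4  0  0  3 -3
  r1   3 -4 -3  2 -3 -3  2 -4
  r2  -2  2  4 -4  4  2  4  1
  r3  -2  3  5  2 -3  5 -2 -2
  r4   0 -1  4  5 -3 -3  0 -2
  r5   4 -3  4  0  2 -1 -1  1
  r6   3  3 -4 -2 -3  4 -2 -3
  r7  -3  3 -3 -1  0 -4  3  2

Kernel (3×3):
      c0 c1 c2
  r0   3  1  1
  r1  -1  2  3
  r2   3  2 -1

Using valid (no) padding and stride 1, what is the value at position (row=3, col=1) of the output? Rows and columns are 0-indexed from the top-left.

39

The receptive field on the input at this output position is [3 5 2 / -1 4 5 / -3 4 0]. Elementwise product with the kernel and sum: 3·3 + 5·1 + 2·1 + -1·-1 + 4·2 + 5·3 + -3·3 + 4·2 + 0·-1.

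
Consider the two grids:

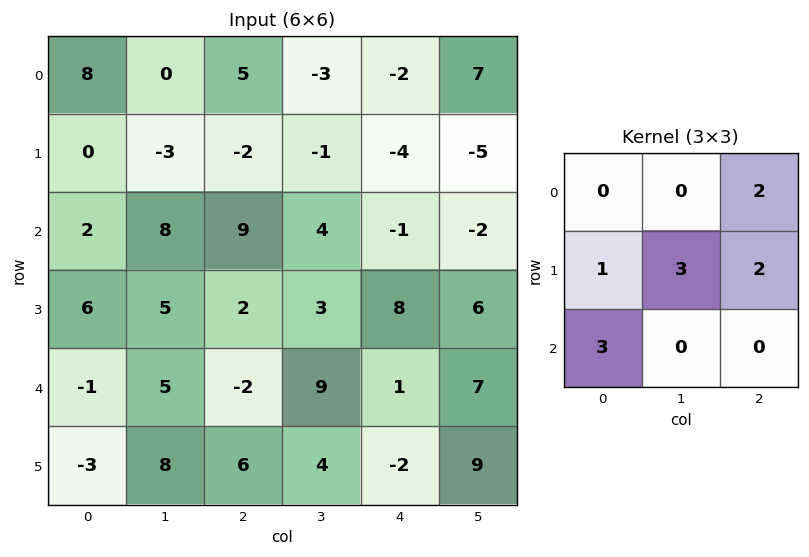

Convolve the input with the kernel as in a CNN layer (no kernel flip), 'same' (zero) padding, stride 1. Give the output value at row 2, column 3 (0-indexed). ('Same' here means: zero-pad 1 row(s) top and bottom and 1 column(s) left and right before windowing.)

17

The receptive field on the zero-padded input at this output position is [-2 -1 -4 / 9 4 -1 / 2 3 8]. Elementwise product with the kernel and sum: -4·2 + 9·1 + 4·3 + -1·2 + 2·3.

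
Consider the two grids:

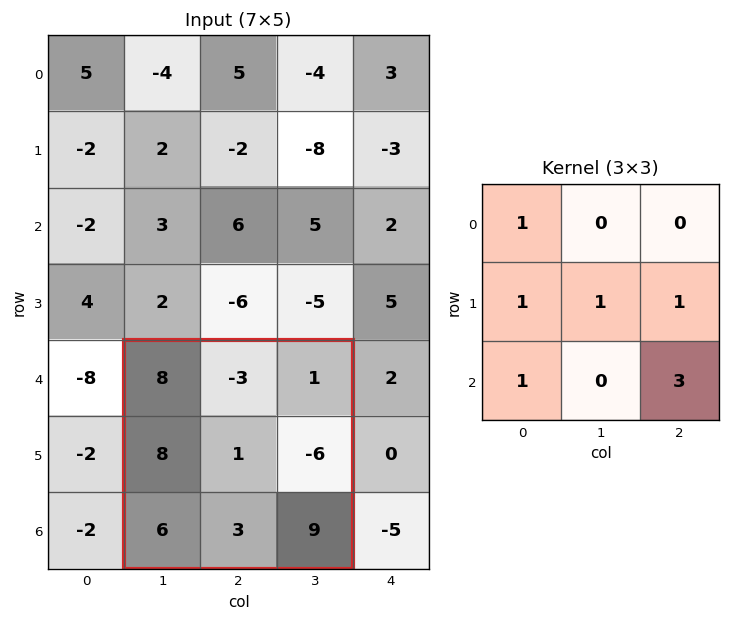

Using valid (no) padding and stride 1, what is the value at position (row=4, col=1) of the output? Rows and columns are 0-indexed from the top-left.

The receptive field on the input at this output position is [8 -3 1 / 8 1 -6 / 6 3 9]. Elementwise product with the kernel and sum: 8·1 + 8·1 + 1·1 + -6·1 + 6·1 + 9·3.

44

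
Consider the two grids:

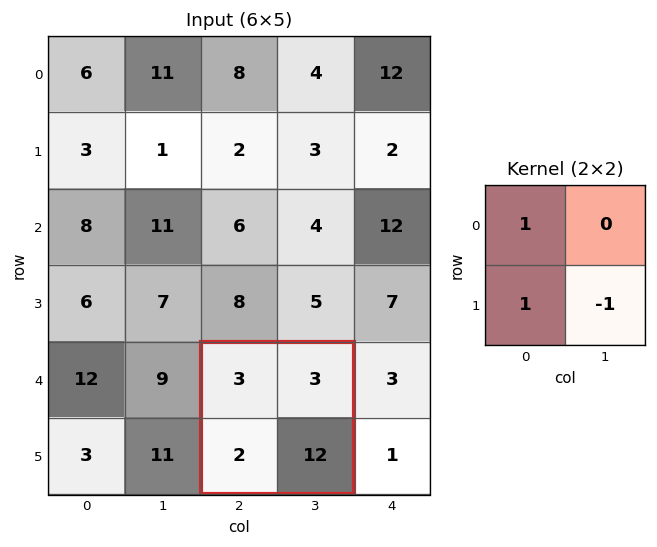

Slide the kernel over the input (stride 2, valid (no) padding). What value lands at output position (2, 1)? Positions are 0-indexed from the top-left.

The receptive field on the input at this output position is [3 3 / 2 12]. Elementwise product with the kernel and sum: 3·1 + 2·1 + 12·-1.

-7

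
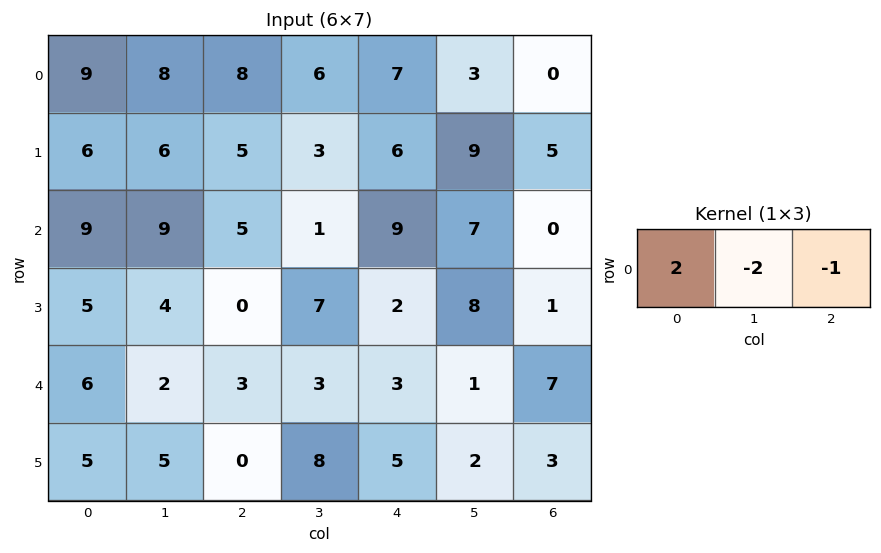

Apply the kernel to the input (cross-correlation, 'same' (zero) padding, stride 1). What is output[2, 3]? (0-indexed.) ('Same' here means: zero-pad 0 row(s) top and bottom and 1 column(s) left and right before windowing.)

The receptive field on the zero-padded input at this output position is [5 1 9]. Elementwise product with the kernel and sum: 5·2 + 1·-2 + 9·-1.

-1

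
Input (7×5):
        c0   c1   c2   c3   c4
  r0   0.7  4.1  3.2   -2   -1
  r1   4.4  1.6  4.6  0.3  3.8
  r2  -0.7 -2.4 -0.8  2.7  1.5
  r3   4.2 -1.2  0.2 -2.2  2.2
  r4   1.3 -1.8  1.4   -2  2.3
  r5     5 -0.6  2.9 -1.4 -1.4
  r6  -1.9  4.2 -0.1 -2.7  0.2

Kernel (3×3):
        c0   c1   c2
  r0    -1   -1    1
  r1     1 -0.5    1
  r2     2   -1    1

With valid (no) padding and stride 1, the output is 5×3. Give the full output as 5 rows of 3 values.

6.8 -11 3.25
8.1 -10 3.05
13.1 -4.6 10.2
14.3 -11.2 14.7
2 0.75 7.8

Output[0,0]: The receptive field on the input at this output position is [0.7 4.1 3.2 / 4.4 1.6 4.6 / -0.7 -2.4 -0.8]. Elementwise product with the kernel and sum: 0.7·-1 + 4.1·-1 + 3.2·1 + 4.4·1 + 1.6·-0.5 + 4.6·1 + -0.7·2 + -2.4·-1 + -0.8·1.
Output[0,1]: The receptive field on the input at this output position is [4.1 3.2 -2 / 1.6 4.6 0.3 / -2.4 -0.8 2.7]. Elementwise product with the kernel and sum: 4.1·-1 + 3.2·-1 + -2·1 + 1.6·1 + 4.6·-0.5 + 0.3·1 + -2.4·2 + -0.8·-1 + 2.7·1.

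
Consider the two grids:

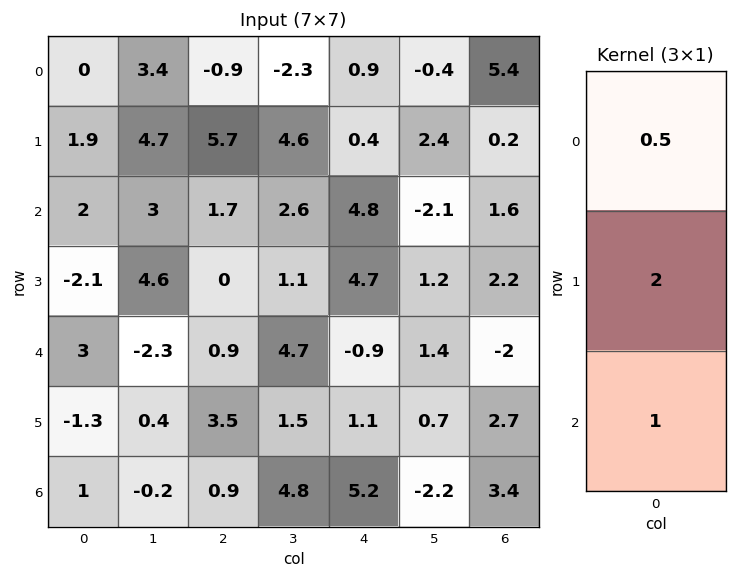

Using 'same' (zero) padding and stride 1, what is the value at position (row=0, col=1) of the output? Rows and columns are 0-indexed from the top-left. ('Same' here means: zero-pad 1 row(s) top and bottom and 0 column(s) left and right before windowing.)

11.5

The receptive field on the zero-padded input at this output position is [0 / 3.4 / 4.7]. Elementwise product with the kernel and sum: 0·0.5 + 3.4·2 + 4.7·1.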